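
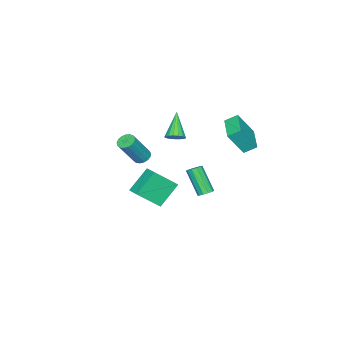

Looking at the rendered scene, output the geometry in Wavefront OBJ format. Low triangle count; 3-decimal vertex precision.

v 0.184 2.019 -1.338
v 0.653 2.148 -1.153
v 0.304 1.071 0.483
v -0.164 0.941 0.298
v 0.442 2.369 -1.053
v 0.093 1.292 0.584
v 0.132 2.456 -1.061
v -0.216 1.378 0.575
v -0.157 2.376 -1.176
v -0.506 1.298 0.461
v -0.316 2.159 -1.352
v -0.665 1.082 0.284
v -0.284 1.889 -1.523
v -0.633 0.812 0.113
v -0.073 1.668 -1.624
v -0.422 0.591 0.013
v 0.236 1.582 -1.615
v -0.112 0.504 0.021
v 0.526 1.662 -1.501
v 0.177 0.584 0.136
v 0.685 1.878 -1.324
v 0.336 0.801 0.312
v -4.944 1.211 0.776
v -4.154 0.521 2.396
v -5.395 1.889 1.285
v -4.604 1.2 2.905
v -3.396 2.42 0.535
v -2.605 1.731 2.155
v -3.846 3.099 1.044
v -3.056 2.409 2.664
v 0.165 -0.207 2.783
v 0.644 -0.599 2.982
v -0.985 -0.873 4.237
v 0.692 -0.336 3.14
v 0.62 -0.043 3.217
v 0.443 0.212 3.194
v 0.203 0.371 3.077
v -0.046 0.398 2.893
v -0.247 0.286 2.683
v -0.353 0.061 2.496
v -0.341 -0.225 2.375
v -0.213 -0.507 2.347
v 0.002 -0.721 2.419
v 0.254 -0.816 2.574
v 0.485 -0.772 2.777
v 3.16 -0.535 2.523
v 3.647 -0.34 2.252
v 4.766 -0.69 4.006
v 4.28 -0.885 4.277
v 3.537 -0.108 2.368
v 4.656 -0.458 4.122
v 3.34 0.027 2.52
v 4.46 -0.323 4.274
v 3.103 0.033 2.673
v 4.222 -0.317 4.427
v 2.879 -0.091 2.791
v 3.998 -0.442 4.545
v 2.719 -0.317 2.848
v 3.838 -0.667 4.602
v 2.66 -0.593 2.831
v 3.779 -0.943 4.585
v 2.716 -0.855 2.742
v 3.835 -1.205 4.497
v 2.874 -1.044 2.604
v 3.993 -1.394 4.358
v 3.097 -1.117 2.447
v 4.216 -1.467 4.201
v 3.335 -1.056 2.308
v 4.454 -1.406 4.062
v 3.533 -0.875 2.217
v 4.652 -1.226 3.971
v 3.645 -0.617 2.197
v 4.765 -0.967 3.951
v -2.849 -2.588 -3.481
v -1.776 -3.649 -2.153
v -2.272 -1.638 -3.188
v -1.199 -2.699 -1.86
v -1.481 -2.981 -4.9
v -0.408 -4.042 -3.572
v -0.904 -2.031 -4.607
v 0.169 -3.092 -3.279
f 2 1 5
f 2 5 3
f 3 5 6
f 3 6 4
f 5 1 7
f 5 7 6
f 6 7 8
f 6 8 4
f 7 1 9
f 7 9 8
f 8 9 10
f 8 10 4
f 9 1 11
f 9 11 10
f 10 11 12
f 10 12 4
f 11 1 13
f 11 13 12
f 12 13 14
f 12 14 4
f 13 1 15
f 13 15 14
f 14 15 16
f 14 16 4
f 15 1 17
f 15 17 16
f 16 17 18
f 16 18 4
f 17 1 19
f 17 19 18
f 18 19 20
f 18 20 4
f 19 1 21
f 19 21 20
f 20 21 22
f 20 22 4
f 21 1 2
f 21 2 22
f 22 2 3
f 22 3 4
f 24 26 23
f 27 24 23
f 23 26 25
f 25 27 23
f 24 30 26
f 28 24 27
f 28 30 24
f 26 30 25
f 29 27 25
f 25 30 29
f 29 28 27
f 30 28 29
f 32 31 34
f 32 34 33
f 34 31 35
f 34 35 33
f 35 31 36
f 35 36 33
f 36 31 37
f 36 37 33
f 37 31 38
f 37 38 33
f 38 31 39
f 38 39 33
f 39 31 40
f 39 40 33
f 40 31 41
f 40 41 33
f 41 31 42
f 41 42 33
f 42 31 43
f 42 43 33
f 43 31 44
f 43 44 33
f 44 31 45
f 44 45 33
f 45 31 32
f 45 32 33
f 47 46 50
f 47 50 48
f 48 50 51
f 48 51 49
f 50 46 52
f 50 52 51
f 51 52 53
f 51 53 49
f 52 46 54
f 52 54 53
f 53 54 55
f 53 55 49
f 54 46 56
f 54 56 55
f 55 56 57
f 55 57 49
f 56 46 58
f 56 58 57
f 57 58 59
f 57 59 49
f 58 46 60
f 58 60 59
f 59 60 61
f 59 61 49
f 60 46 62
f 60 62 61
f 61 62 63
f 61 63 49
f 62 46 64
f 62 64 63
f 63 64 65
f 63 65 49
f 64 46 66
f 64 66 65
f 65 66 67
f 65 67 49
f 66 46 68
f 66 68 67
f 67 68 69
f 67 69 49
f 68 46 70
f 68 70 69
f 69 70 71
f 69 71 49
f 70 46 72
f 70 72 71
f 71 72 73
f 71 73 49
f 72 46 47
f 72 47 73
f 73 47 48
f 73 48 49
f 75 77 74
f 78 75 74
f 74 77 76
f 76 78 74
f 75 81 77
f 79 75 78
f 79 81 75
f 77 81 76
f 80 78 76
f 76 81 80
f 80 79 78
f 81 79 80



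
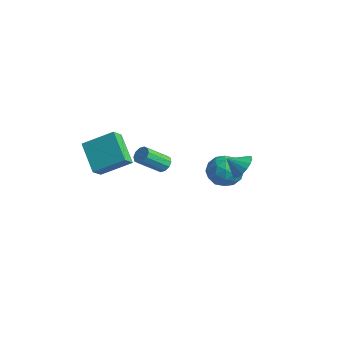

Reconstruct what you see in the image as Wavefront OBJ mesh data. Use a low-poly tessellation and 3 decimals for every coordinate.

v -1.609 -0.671 -1.391
v -1.069 -0.707 -1.288
v -1.352 -1.925 -0.227
v -1.891 -1.889 -0.329
v -1.203 -0.485 -1.069
v -1.486 -1.703 -0.008
v -1.492 -0.334 -0.972
v -1.775 -1.552 0.089
v -1.825 -0.311 -1.035
v -2.108 -1.529 0.026
v -2.076 -0.426 -1.234
v -2.359 -1.644 -0.173
v -2.148 -0.635 -1.493
v -2.431 -1.853 -0.432
v -2.014 -0.857 -1.712
v -2.297 -2.075 -0.651
v -1.725 -1.008 -1.809
v -2.008 -2.226 -0.748
v -1.392 -1.031 -1.746
v -1.675 -2.249 -0.685
v -1.141 -0.916 -1.547
v -1.424 -2.134 -0.486
v 2.157 1.484 -0.423
v 2.585 0.847 -0.68
v 1.603 0.876 0.163
v 2.78 0.97 -0.368
v 2.832 1.211 -0.069
v 2.729 1.514 0.15
v 2.495 1.811 0.237
v 2.184 2.033 0.173
v 1.866 2.129 -0.028
v 1.615 2.078 -0.319
v 1.488 1.89 -0.633
v 1.515 1.61 -0.9
v 1.688 1.301 -1.057
v 1.969 1.034 -1.069
v 2.293 0.87 -0.933
v -3.257 -4.101 0.466
v -2.987 -4.762 1.093
v -2.271 -2.831 1.38
v -2 -3.492 2.007
v -1.72 -4.508 -0.627
v -1.449 -5.169 -0
v -0.733 -3.238 0.287
v -0.463 -3.899 0.914
v -0.098 2.733 -1.605
v 0.615 2.22 -2.183
v -1.275 2.44 -2.797
v -0.562 1.927 -3.375
v -0.904 1.511 -2.472
v -0.176 1.692 -1.735
v -0.484 2.968 -3.245
v 0.244 3.149 -2.508
v 0.377 2.365 -3.196
v 0.117 1.465 -2.719
v -0.777 3.195 -2.261
v -1.037 2.295 -1.784
v 0.362 2.502 -1.789
v -1.022 2.158 -3.191
v -1.223 1.913 -2.66
v -0.804 1.612 -3
v -0.103 2.192 -1.526
v 0.316 1.891 -1.866
v -0.577 1.474 -2.036
v -0.976 2.769 -3.114
v -0.557 2.468 -3.454
v 0.144 3.048 -1.98
v 0.563 2.747 -2.32
v -0.083 3.186 -2.944
v 0.641 2.286 -2.724
v -0.051 2.114 -3.426
v -0.005 2.726 -3.349
v 0.423 2.832 -2.916
v 0.488 1.757 -2.444
v -0.203 1.585 -3.145
v -0.404 1.341 -2.614
v 0.023 1.447 -2.181
v 0.348 1.843 -3.04
v -0.457 3.075 -1.835
v -1.148 2.903 -2.536
v -0.683 3.213 -2.799
v -0.256 3.319 -2.366
v -0.609 2.546 -1.554
v -1.301 2.374 -2.256
v -1.083 1.828 -2.064
v -0.655 1.934 -1.631
v -1.008 2.817 -1.94
f 2 1 5
f 2 5 3
f 3 5 6
f 3 6 4
f 5 1 7
f 5 7 6
f 6 7 8
f 6 8 4
f 7 1 9
f 7 9 8
f 8 9 10
f 8 10 4
f 9 1 11
f 9 11 10
f 10 11 12
f 10 12 4
f 11 1 13
f 11 13 12
f 12 13 14
f 12 14 4
f 13 1 15
f 13 15 14
f 14 15 16
f 14 16 4
f 15 1 17
f 15 17 16
f 16 17 18
f 16 18 4
f 17 1 19
f 17 19 18
f 18 19 20
f 18 20 4
f 19 1 21
f 19 21 20
f 20 21 22
f 20 22 4
f 21 1 2
f 21 2 22
f 22 2 3
f 22 3 4
f 24 23 26
f 24 26 25
f 26 23 27
f 26 27 25
f 27 23 28
f 27 28 25
f 28 23 29
f 28 29 25
f 29 23 30
f 29 30 25
f 30 23 31
f 30 31 25
f 31 23 32
f 31 32 25
f 32 23 33
f 32 33 25
f 33 23 34
f 33 34 25
f 34 23 35
f 34 35 25
f 35 23 36
f 35 36 25
f 36 23 37
f 36 37 25
f 37 23 24
f 37 24 25
f 39 41 38
f 42 39 38
f 38 41 40
f 40 42 38
f 39 45 41
f 43 39 42
f 43 45 39
f 41 45 40
f 44 42 40
f 40 45 44
f 44 43 42
f 45 43 44
f 46 83 62
f 83 57 86
f 62 86 51
f 83 86 62
f 46 62 58
f 62 51 63
f 58 63 47
f 62 63 58
f 46 58 67
f 58 47 68
f 67 68 53
f 58 68 67
f 46 67 79
f 67 53 82
f 79 82 56
f 67 82 79
f 46 79 83
f 79 56 87
f 83 87 57
f 79 87 83
f 47 63 74
f 63 51 77
f 74 77 55
f 63 77 74
f 51 86 64
f 86 57 85
f 64 85 50
f 86 85 64
f 57 87 84
f 87 56 80
f 84 80 48
f 87 80 84
f 56 82 81
f 82 53 69
f 81 69 52
f 82 69 81
f 53 68 73
f 68 47 70
f 73 70 54
f 68 70 73
f 49 75 61
f 75 55 76
f 61 76 50
f 75 76 61
f 49 61 59
f 61 50 60
f 59 60 48
f 61 60 59
f 49 59 66
f 59 48 65
f 66 65 52
f 59 65 66
f 49 66 71
f 66 52 72
f 71 72 54
f 66 72 71
f 49 71 75
f 71 54 78
f 75 78 55
f 71 78 75
f 50 76 64
f 76 55 77
f 64 77 51
f 76 77 64
f 48 60 84
f 60 50 85
f 84 85 57
f 60 85 84
f 52 65 81
f 65 48 80
f 81 80 56
f 65 80 81
f 54 72 73
f 72 52 69
f 73 69 53
f 72 69 73
f 55 78 74
f 78 54 70
f 74 70 47
f 78 70 74



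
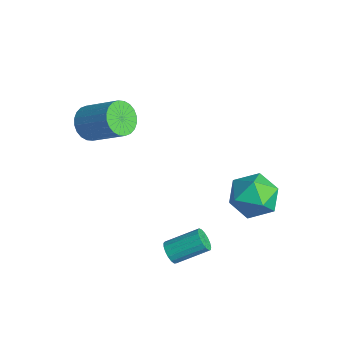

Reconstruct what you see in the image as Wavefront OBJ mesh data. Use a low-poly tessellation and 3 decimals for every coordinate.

v -2.718 -4.201 1.128
v -2.157 -4.322 0.571
v -0.942 -3.501 1.614
v -1.502 -3.379 2.172
v -2.27 -4.045 0.484
v -1.054 -3.224 1.527
v -2.451 -3.791 0.495
v -1.236 -2.97 1.538
v -2.673 -3.599 0.603
v -1.457 -2.778 1.646
v -2.901 -3.499 0.79
v -1.686 -2.678 1.834
v -3.102 -3.506 1.029
v -1.886 -2.685 2.073
v -3.244 -3.618 1.284
v -2.029 -2.797 2.327
v -3.306 -3.82 1.514
v -2.09 -2.998 2.557
v -3.278 -4.079 1.686
v -2.063 -3.258 2.729
v -3.166 -4.356 1.773
v -1.95 -3.535 2.816
v -2.984 -4.61 1.762
v -1.769 -3.789 2.805
v -2.763 -4.802 1.654
v -1.547 -3.981 2.697
v -2.534 -4.902 1.466
v -1.319 -4.081 2.51
v -2.334 -4.895 1.227
v -1.118 -4.074 2.271
v -2.191 -4.783 0.973
v -0.976 -3.962 2.016
v -2.13 -4.582 0.743
v -0.914 -3.76 1.786
v 1.175 0.532 -1.474
v 1.909 1.341 -1.487
v 2.371 -0.541 -0.733
v 3.105 0.268 -0.746
v 2.242 0.324 -0.078
v 1.503 0.988 -0.536
v 2.777 -0.188 -1.684
v 2.038 0.476 -2.142
v 2.9 0.897 -1.617
v 2.569 1.213 -0.624
v 1.711 -0.413 -1.596
v 1.38 -0.097 -0.603
v 2.165 -3.135 -3.102
v 2.343 -3.423 -2.707
v 2.774 -2.193 -2.004
v 2.595 -1.905 -2.398
v 2.539 -3.404 -2.86
v 2.969 -2.174 -2.157
v 2.649 -3.323 -3.068
v 3.079 -2.094 -2.365
v 2.647 -3.199 -3.284
v 3.078 -1.97 -2.581
v 2.536 -3.06 -3.458
v 2.966 -1.831 -2.755
v 2.339 -2.939 -3.551
v 2.769 -1.71 -2.848
v 2.103 -2.862 -3.54
v 2.533 -1.633 -2.837
v 1.88 -2.848 -3.429
v 2.311 -1.619 -2.726
v 1.723 -2.899 -3.243
v 2.153 -1.67 -2.54
v 1.667 -3.005 -3.024
v 2.098 -1.775 -2.321
v 1.725 -3.14 -2.824
v 2.156 -1.91 -2.121
v 1.884 -3.274 -2.687
v 2.314 -2.044 -1.983
v 2.107 -3.376 -2.644
v 2.537 -2.147 -1.941
f 2 1 5
f 2 5 3
f 3 5 6
f 3 6 4
f 5 1 7
f 5 7 6
f 6 7 8
f 6 8 4
f 7 1 9
f 7 9 8
f 8 9 10
f 8 10 4
f 9 1 11
f 9 11 10
f 10 11 12
f 10 12 4
f 11 1 13
f 11 13 12
f 12 13 14
f 12 14 4
f 13 1 15
f 13 15 14
f 14 15 16
f 14 16 4
f 15 1 17
f 15 17 16
f 16 17 18
f 16 18 4
f 17 1 19
f 17 19 18
f 18 19 20
f 18 20 4
f 19 1 21
f 19 21 20
f 20 21 22
f 20 22 4
f 21 1 23
f 21 23 22
f 22 23 24
f 22 24 4
f 23 1 25
f 23 25 24
f 24 25 26
f 24 26 4
f 25 1 27
f 25 27 26
f 26 27 28
f 26 28 4
f 27 1 29
f 27 29 28
f 28 29 30
f 28 30 4
f 29 1 31
f 29 31 30
f 30 31 32
f 30 32 4
f 31 1 33
f 31 33 32
f 32 33 34
f 32 34 4
f 33 1 2
f 33 2 34
f 34 2 3
f 34 3 4
f 35 46 40
f 35 40 36
f 35 36 42
f 35 42 45
f 35 45 46
f 36 40 44
f 40 46 39
f 46 45 37
f 45 42 41
f 42 36 43
f 38 44 39
f 38 39 37
f 38 37 41
f 38 41 43
f 38 43 44
f 39 44 40
f 37 39 46
f 41 37 45
f 43 41 42
f 44 43 36
f 48 47 51
f 48 51 49
f 49 51 52
f 49 52 50
f 51 47 53
f 51 53 52
f 52 53 54
f 52 54 50
f 53 47 55
f 53 55 54
f 54 55 56
f 54 56 50
f 55 47 57
f 55 57 56
f 56 57 58
f 56 58 50
f 57 47 59
f 57 59 58
f 58 59 60
f 58 60 50
f 59 47 61
f 59 61 60
f 60 61 62
f 60 62 50
f 61 47 63
f 61 63 62
f 62 63 64
f 62 64 50
f 63 47 65
f 63 65 64
f 64 65 66
f 64 66 50
f 65 47 67
f 65 67 66
f 66 67 68
f 66 68 50
f 67 47 69
f 67 69 68
f 68 69 70
f 68 70 50
f 69 47 71
f 69 71 70
f 70 71 72
f 70 72 50
f 71 47 73
f 71 73 72
f 72 73 74
f 72 74 50
f 73 47 48
f 73 48 74
f 74 48 49
f 74 49 50



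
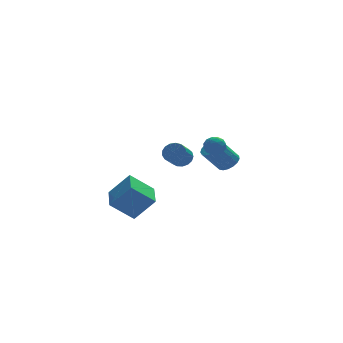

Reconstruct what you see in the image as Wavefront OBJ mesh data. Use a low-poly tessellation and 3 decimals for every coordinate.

v -4.23 -2.835 0.203
v -3.189 -3.203 1.482
v -3.855 -1.166 0.377
v -2.813 -1.533 1.656
v -2.967 -3.007 -0.876
v -1.925 -3.374 0.403
v -2.591 -1.337 -0.702
v -1.55 -1.705 0.577
v 4.168 3.421 -0.111
v 4.659 3.004 0.254
v 3.602 2.902 1.556
v 3.112 3.319 1.191
v 4.742 3.335 0.348
v 3.686 3.233 1.65
v 4.695 3.686 0.337
v 3.638 3.584 1.639
v 4.526 3.976 0.223
v 3.47 3.874 1.525
v 4.276 4.139 0.033
v 3.219 4.037 1.335
v 4.001 4.137 -0.191
v 2.944 4.035 1.111
v 3.764 3.972 -0.396
v 2.708 3.87 0.906
v 3.62 3.68 -0.535
v 2.564 3.578 0.767
v 3.602 3.329 -0.578
v 2.545 3.227 0.724
v 3.713 2.999 -0.514
v 2.656 2.897 0.789
v 3.928 2.766 -0.357
v 2.872 2.664 0.945
v 4.199 2.682 -0.144
v 3.142 2.58 1.158
v 4.462 2.768 0.076
v 3.406 2.666 1.379
v 1.787 0.467 2.676
v 2.082 0.62 2.103
v 2.658 -0.08 2.977
v 2.953 0.073 2.404
v 2.841 0.545 2.855
v 2.303 0.883 2.67
v 2.437 -0.343 2.41
v 1.899 -0.005 2.225
v 2.483 0.12 1.939
v 2.733 0.668 2.214
v 2.007 -0.128 2.866
v 2.257 0.42 3.141
v 1.858 0.592 2.363
v 2.882 -0.052 2.717
v 2.817 0.225 2.982
v 2.989 0.316 2.645
v 1.988 0.746 2.696
v 2.161 0.836 2.359
v 2.607 0.792 2.802
v 2.579 -0.296 2.721
v 2.752 -0.206 2.384
v 1.751 0.224 2.435
v 1.923 0.315 2.098
v 2.133 -0.252 2.278
v 2.267 0.388 1.93
v 2.779 0.066 2.106
v 2.476 -0.178 2.11
v 2.16 0.02 2.001
v 2.414 0.71 2.091
v 2.926 0.389 2.268
v 2.86 0.666 2.534
v 2.544 0.864 2.424
v 2.65 0.416 1.995
v 1.814 0.151 2.812
v 2.326 -0.17 2.989
v 2.196 -0.324 2.656
v 1.88 -0.126 2.546
v 1.961 0.474 2.974
v 2.473 0.152 3.15
v 2.58 0.52 3.079
v 2.264 0.718 2.97
v 2.09 0.124 3.085
v 1.5 3.694 0.479
v 1.941 3.82 1.008
v 1.281 3.012 1.75
v 0.84 2.886 1.221
v 1.701 4.051 1.047
v 1.041 3.243 1.789
v 1.416 4.2 0.955
v 0.756 3.392 1.697
v 1.149 4.233 0.755
v 0.489 3.426 1.496
v 0.963 4.143 0.491
v 0.303 3.335 1.233
v 0.9 3.95 0.224
v 0.24 3.142 0.966
v 0.975 3.698 0.016
v 0.315 2.89 0.758
v 1.169 3.445 -0.086
v 0.509 2.638 0.656
v 1.44 3.249 -0.058
v 0.78 2.442 0.683
v 1.724 3.155 0.092
v 1.064 2.348 0.834
v 1.957 3.185 0.331
v 1.297 2.377 1.073
v 2.085 3.331 0.604
v 1.425 2.523 1.346
v 2.079 3.56 0.849
v 1.419 2.752 1.59
f 2 4 1
f 5 2 1
f 1 4 3
f 3 5 1
f 2 8 4
f 6 2 5
f 6 8 2
f 4 8 3
f 7 5 3
f 3 8 7
f 7 6 5
f 8 6 7
f 10 9 13
f 10 13 11
f 11 13 14
f 11 14 12
f 13 9 15
f 13 15 14
f 14 15 16
f 14 16 12
f 15 9 17
f 15 17 16
f 16 17 18
f 16 18 12
f 17 9 19
f 17 19 18
f 18 19 20
f 18 20 12
f 19 9 21
f 19 21 20
f 20 21 22
f 20 22 12
f 21 9 23
f 21 23 22
f 22 23 24
f 22 24 12
f 23 9 25
f 23 25 24
f 24 25 26
f 24 26 12
f 25 9 27
f 25 27 26
f 26 27 28
f 26 28 12
f 27 9 29
f 27 29 28
f 28 29 30
f 28 30 12
f 29 9 31
f 29 31 30
f 30 31 32
f 30 32 12
f 31 9 33
f 31 33 32
f 32 33 34
f 32 34 12
f 33 9 35
f 33 35 34
f 34 35 36
f 34 36 12
f 35 9 10
f 35 10 36
f 36 10 11
f 36 11 12
f 37 74 53
f 74 48 77
f 53 77 42
f 74 77 53
f 37 53 49
f 53 42 54
f 49 54 38
f 53 54 49
f 37 49 58
f 49 38 59
f 58 59 44
f 49 59 58
f 37 58 70
f 58 44 73
f 70 73 47
f 58 73 70
f 37 70 74
f 70 47 78
f 74 78 48
f 70 78 74
f 38 54 65
f 54 42 68
f 65 68 46
f 54 68 65
f 42 77 55
f 77 48 76
f 55 76 41
f 77 76 55
f 48 78 75
f 78 47 71
f 75 71 39
f 78 71 75
f 47 73 72
f 73 44 60
f 72 60 43
f 73 60 72
f 44 59 64
f 59 38 61
f 64 61 45
f 59 61 64
f 40 66 52
f 66 46 67
f 52 67 41
f 66 67 52
f 40 52 50
f 52 41 51
f 50 51 39
f 52 51 50
f 40 50 57
f 50 39 56
f 57 56 43
f 50 56 57
f 40 57 62
f 57 43 63
f 62 63 45
f 57 63 62
f 40 62 66
f 62 45 69
f 66 69 46
f 62 69 66
f 41 67 55
f 67 46 68
f 55 68 42
f 67 68 55
f 39 51 75
f 51 41 76
f 75 76 48
f 51 76 75
f 43 56 72
f 56 39 71
f 72 71 47
f 56 71 72
f 45 63 64
f 63 43 60
f 64 60 44
f 63 60 64
f 46 69 65
f 69 45 61
f 65 61 38
f 69 61 65
f 80 79 83
f 80 83 81
f 81 83 84
f 81 84 82
f 83 79 85
f 83 85 84
f 84 85 86
f 84 86 82
f 85 79 87
f 85 87 86
f 86 87 88
f 86 88 82
f 87 79 89
f 87 89 88
f 88 89 90
f 88 90 82
f 89 79 91
f 89 91 90
f 90 91 92
f 90 92 82
f 91 79 93
f 91 93 92
f 92 93 94
f 92 94 82
f 93 79 95
f 93 95 94
f 94 95 96
f 94 96 82
f 95 79 97
f 95 97 96
f 96 97 98
f 96 98 82
f 97 79 99
f 97 99 98
f 98 99 100
f 98 100 82
f 99 79 101
f 99 101 100
f 100 101 102
f 100 102 82
f 101 79 103
f 101 103 102
f 102 103 104
f 102 104 82
f 103 79 105
f 103 105 104
f 104 105 106
f 104 106 82
f 105 79 80
f 105 80 106
f 106 80 81
f 106 81 82



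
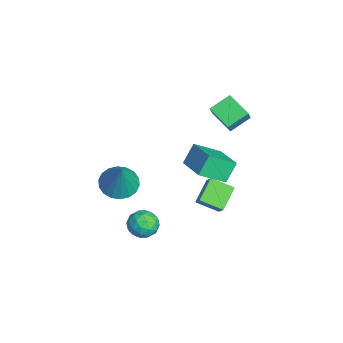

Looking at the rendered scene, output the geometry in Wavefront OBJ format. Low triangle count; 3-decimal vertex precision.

v -4.24 2.187 2.191
v -4.678 3.264 2.774
v -3.133 2.956 1.603
v -3.571 4.032 2.186
v -3.629 1.968 3.054
v -4.067 3.044 3.637
v -2.522 2.736 2.466
v -2.96 3.813 3.049
v -2.959 1.765 -2.051
v -2.386 1.898 -1.382
v -2.578 2.912 -2.606
v -2.006 3.046 -1.937
v -1.914 1.054 -2.803
v -1.342 1.188 -2.134
v -1.534 2.202 -3.358
v -0.961 2.335 -2.689
v -3.234 -2.655 -2.01
v -2.389 -2.223 -2.46
v -2.246 -2.585 -0.09
v -2.646 -1.851 -2.342
v -3.019 -1.638 -2.158
v -3.435 -1.627 -1.945
v -3.81 -1.819 -1.744
v -4.072 -2.177 -1.597
v -4.167 -2.63 -1.531
v -4.078 -3.088 -1.56
v -3.821 -3.46 -1.678
v -3.448 -3.673 -1.862
v -3.033 -3.684 -2.075
v -2.657 -3.492 -2.276
v -2.395 -3.134 -2.423
v -2.3 -2.681 -2.489
v -2.493 0.502 -0.094
v -2.978 1.09 0.922
v -2.679 1.906 -0.997
v -3.164 2.495 0.018
v -0.796 1.045 0.402
v -1.281 1.634 1.417
v -0.982 2.45 -0.502
v -1.467 3.038 0.514
v -2.185 -1.464 -3.441
v -1.755 -0.837 -3.89
v -1.265 -2.443 -3.93
v -0.835 -1.816 -4.379
v -0.804 -1.828 -3.496
v -1.372 -1.223 -3.194
v -1.648 -2.057 -4.626
v -2.216 -1.452 -4.324
v -1.423 -1.203 -4.622
v -0.901 -1.061 -3.924
v -2.119 -2.219 -3.896
v -1.597 -2.077 -3.198
v -2.05 -1.064 -3.623
v -0.97 -2.216 -4.197
v -0.951 -2.223 -3.678
v -0.698 -1.854 -3.942
v -1.825 -1.291 -3.214
v -1.573 -0.923 -3.478
v -1.014 -1.505 -3.246
v -1.447 -2.357 -4.342
v -1.195 -1.989 -4.606
v -2.322 -1.426 -3.878
v -2.069 -1.057 -4.142
v -2.006 -1.775 -4.574
v -1.603 -0.911 -4.317
v -1.062 -1.487 -4.604
v -1.54 -1.628 -4.749
v -1.874 -1.273 -4.572
v -1.296 -0.828 -3.907
v -0.756 -1.403 -4.194
v -0.737 -1.41 -3.675
v -1.071 -1.055 -3.497
v -1.101 -1.043 -4.337
v -2.264 -1.877 -3.626
v -1.724 -2.452 -3.913
v -1.949 -2.225 -4.323
v -2.283 -1.87 -4.145
v -1.958 -1.793 -3.216
v -1.417 -2.369 -3.503
v -1.146 -2.007 -3.248
v -1.48 -1.652 -3.071
v -1.919 -2.237 -3.483
f 2 4 1
f 5 2 1
f 1 4 3
f 3 5 1
f 2 8 4
f 6 2 5
f 6 8 2
f 4 8 3
f 7 5 3
f 3 8 7
f 7 6 5
f 8 6 7
f 10 12 9
f 13 10 9
f 9 12 11
f 11 13 9
f 10 16 12
f 14 10 13
f 14 16 10
f 12 16 11
f 15 13 11
f 11 16 15
f 15 14 13
f 16 14 15
f 18 17 20
f 18 20 19
f 20 17 21
f 20 21 19
f 21 17 22
f 21 22 19
f 22 17 23
f 22 23 19
f 23 17 24
f 23 24 19
f 24 17 25
f 24 25 19
f 25 17 26
f 25 26 19
f 26 17 27
f 26 27 19
f 27 17 28
f 27 28 19
f 28 17 29
f 28 29 19
f 29 17 30
f 29 30 19
f 30 17 31
f 30 31 19
f 31 17 32
f 31 32 19
f 32 17 18
f 32 18 19
f 34 36 33
f 37 34 33
f 33 36 35
f 35 37 33
f 34 40 36
f 38 34 37
f 38 40 34
f 36 40 35
f 39 37 35
f 35 40 39
f 39 38 37
f 40 38 39
f 41 78 57
f 78 52 81
f 57 81 46
f 78 81 57
f 41 57 53
f 57 46 58
f 53 58 42
f 57 58 53
f 41 53 62
f 53 42 63
f 62 63 48
f 53 63 62
f 41 62 74
f 62 48 77
f 74 77 51
f 62 77 74
f 41 74 78
f 74 51 82
f 78 82 52
f 74 82 78
f 42 58 69
f 58 46 72
f 69 72 50
f 58 72 69
f 46 81 59
f 81 52 80
f 59 80 45
f 81 80 59
f 52 82 79
f 82 51 75
f 79 75 43
f 82 75 79
f 51 77 76
f 77 48 64
f 76 64 47
f 77 64 76
f 48 63 68
f 63 42 65
f 68 65 49
f 63 65 68
f 44 70 56
f 70 50 71
f 56 71 45
f 70 71 56
f 44 56 54
f 56 45 55
f 54 55 43
f 56 55 54
f 44 54 61
f 54 43 60
f 61 60 47
f 54 60 61
f 44 61 66
f 61 47 67
f 66 67 49
f 61 67 66
f 44 66 70
f 66 49 73
f 70 73 50
f 66 73 70
f 45 71 59
f 71 50 72
f 59 72 46
f 71 72 59
f 43 55 79
f 55 45 80
f 79 80 52
f 55 80 79
f 47 60 76
f 60 43 75
f 76 75 51
f 60 75 76
f 49 67 68
f 67 47 64
f 68 64 48
f 67 64 68
f 50 73 69
f 73 49 65
f 69 65 42
f 73 65 69



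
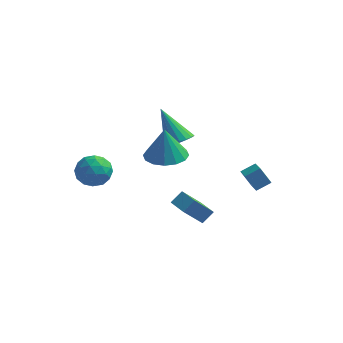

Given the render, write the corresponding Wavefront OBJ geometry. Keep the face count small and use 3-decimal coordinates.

v 3.915 2.255 -2.537
v 3.357 2.286 -1.672
v 3.459 3.107 -2.862
v 2.9 3.139 -1.997
v 4.52 2.721 -2.163
v 3.961 2.753 -1.298
v 4.063 3.574 -2.488
v 3.505 3.605 -1.623
v 1.996 -0.156 -3.544
v 1.34 -1.061 -2.237
v 1.204 0.469 -3.509
v 0.548 -0.436 -2.201
v 2.392 0.316 -3.019
v 1.736 -0.589 -1.711
v 1.6 0.941 -2.983
v 0.944 0.036 -1.676
v 0.697 -1.629 1.901
v 1.407 -2.374 1.94
v 0.623 -1.611 3.579
v 1.684 -1.918 1.947
v 1.697 -1.385 1.942
v 1.441 -0.918 1.926
v 0.986 -0.641 1.903
v 0.454 -0.628 1.879
v -0.014 -0.884 1.862
v -0.291 -1.34 1.855
v -0.303 -1.873 1.86
v -0.048 -2.341 1.876
v 0.407 -2.618 1.899
v 0.94 -2.63 1.922
v 0.279 1.818 0.503
v 0.908 1.723 0.954
v -0.819 2.402 2.157
v 0.934 2.054 0.854
v 0.83 2.339 0.685
v 0.617 2.52 0.479
v 0.338 2.563 0.279
v 0.046 2.458 0.122
v -0.199 2.226 0.041
v -0.35 1.913 0.052
v -0.376 1.582 0.151
v -0.272 1.297 0.321
v -0.059 1.116 0.526
v 0.221 1.073 0.727
v 0.513 1.178 0.884
v 0.758 1.41 0.965
v -3.031 -2.925 1.51
v -2.567 -2.136 1.52
v -2.093 -3.464 0.5
v -1.629 -2.675 0.51
v -1.608 -3.228 1.239
v -2.188 -2.895 1.863
v -2.472 -2.705 0.157
v -3.052 -2.372 0.781
v -2.222 -2.001 0.684
v -1.688 -2.324 1.352
v -2.972 -3.276 0.668
v -2.438 -3.599 1.336
v -2.881 -2.483 1.604
v -1.779 -3.117 0.416
v -1.766 -3.442 0.845
v -1.493 -2.978 0.851
v -2.658 -2.929 1.805
v -2.386 -2.465 1.811
v -1.822 -3.107 1.646
v -2.274 -3.135 0.209
v -2.002 -2.671 0.215
v -3.167 -2.622 1.169
v -2.894 -2.158 1.175
v -2.838 -2.493 0.374
v -2.406 -1.94 1.118
v -1.854 -2.257 0.524
v -2.35 -2.275 0.317
v -2.691 -2.079 0.684
v -2.092 -2.13 1.511
v -1.54 -2.447 0.917
v -1.528 -2.771 1.346
v -1.869 -2.576 1.713
v -1.889 -2.05 1.02
v -3.12 -3.153 1.103
v -2.568 -3.47 0.509
v -2.791 -3.024 0.307
v -3.132 -2.829 0.674
v -2.806 -3.343 1.496
v -2.254 -3.66 0.902
v -1.969 -3.521 1.336
v -2.31 -3.325 1.703
v -2.771 -3.55 1
f 2 4 1
f 5 2 1
f 1 4 3
f 3 5 1
f 2 8 4
f 6 2 5
f 6 8 2
f 4 8 3
f 7 5 3
f 3 8 7
f 7 6 5
f 8 6 7
f 10 12 9
f 13 10 9
f 9 12 11
f 11 13 9
f 10 16 12
f 14 10 13
f 14 16 10
f 12 16 11
f 15 13 11
f 11 16 15
f 15 14 13
f 16 14 15
f 18 17 20
f 18 20 19
f 20 17 21
f 20 21 19
f 21 17 22
f 21 22 19
f 22 17 23
f 22 23 19
f 23 17 24
f 23 24 19
f 24 17 25
f 24 25 19
f 25 17 26
f 25 26 19
f 26 17 27
f 26 27 19
f 27 17 28
f 27 28 19
f 28 17 29
f 28 29 19
f 29 17 30
f 29 30 19
f 30 17 18
f 30 18 19
f 32 31 34
f 32 34 33
f 34 31 35
f 34 35 33
f 35 31 36
f 35 36 33
f 36 31 37
f 36 37 33
f 37 31 38
f 37 38 33
f 38 31 39
f 38 39 33
f 39 31 40
f 39 40 33
f 40 31 41
f 40 41 33
f 41 31 42
f 41 42 33
f 42 31 43
f 42 43 33
f 43 31 44
f 43 44 33
f 44 31 45
f 44 45 33
f 45 31 46
f 45 46 33
f 46 31 32
f 46 32 33
f 47 84 63
f 84 58 87
f 63 87 52
f 84 87 63
f 47 63 59
f 63 52 64
f 59 64 48
f 63 64 59
f 47 59 68
f 59 48 69
f 68 69 54
f 59 69 68
f 47 68 80
f 68 54 83
f 80 83 57
f 68 83 80
f 47 80 84
f 80 57 88
f 84 88 58
f 80 88 84
f 48 64 75
f 64 52 78
f 75 78 56
f 64 78 75
f 52 87 65
f 87 58 86
f 65 86 51
f 87 86 65
f 58 88 85
f 88 57 81
f 85 81 49
f 88 81 85
f 57 83 82
f 83 54 70
f 82 70 53
f 83 70 82
f 54 69 74
f 69 48 71
f 74 71 55
f 69 71 74
f 50 76 62
f 76 56 77
f 62 77 51
f 76 77 62
f 50 62 60
f 62 51 61
f 60 61 49
f 62 61 60
f 50 60 67
f 60 49 66
f 67 66 53
f 60 66 67
f 50 67 72
f 67 53 73
f 72 73 55
f 67 73 72
f 50 72 76
f 72 55 79
f 76 79 56
f 72 79 76
f 51 77 65
f 77 56 78
f 65 78 52
f 77 78 65
f 49 61 85
f 61 51 86
f 85 86 58
f 61 86 85
f 53 66 82
f 66 49 81
f 82 81 57
f 66 81 82
f 55 73 74
f 73 53 70
f 74 70 54
f 73 70 74
f 56 79 75
f 79 55 71
f 75 71 48
f 79 71 75



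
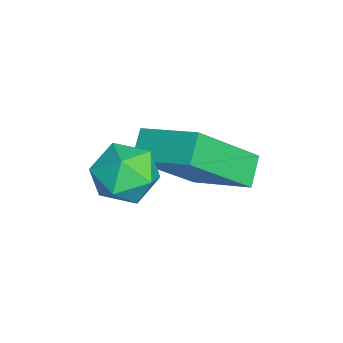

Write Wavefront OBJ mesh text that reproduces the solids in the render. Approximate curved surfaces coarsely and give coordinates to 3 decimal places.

v 0.893 2.239 1.399
v 1.548 2.078 1.847
v 0.532 0.982 1.473
v 1.187 0.821 1.921
v 0.588 1.271 2.227
v 0.811 2.048 2.182
v 1.269 1.012 1.138
v 1.492 1.789 1.093
v 1.78 1.319 1.686
v 1.36 1.479 2.359
v 0.72 1.581 0.961
v 0.3 1.741 1.634
v -1.092 3.081 0.381
v -0.253 1.805 1.938
v -0.34 4.281 0.96
v 0.499 3.006 2.516
v -0.459 2.914 -0.096
v 0.38 1.639 1.46
v 0.293 4.115 0.482
v 1.132 2.839 2.039
f 1 12 6
f 1 6 2
f 1 2 8
f 1 8 11
f 1 11 12
f 2 6 10
f 6 12 5
f 12 11 3
f 11 8 7
f 8 2 9
f 4 10 5
f 4 5 3
f 4 3 7
f 4 7 9
f 4 9 10
f 5 10 6
f 3 5 12
f 7 3 11
f 9 7 8
f 10 9 2
f 14 16 13
f 17 14 13
f 13 16 15
f 15 17 13
f 14 20 16
f 18 14 17
f 18 20 14
f 16 20 15
f 19 17 15
f 15 20 19
f 19 18 17
f 20 18 19



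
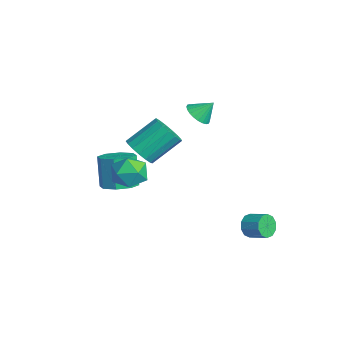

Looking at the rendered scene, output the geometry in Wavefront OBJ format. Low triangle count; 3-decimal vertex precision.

v -1.591 -2.75 -2.512
v -0.746 -3.148 -2.155
v -1.444 -3.068 -0.411
v -2.289 -2.67 -0.768
v -0.721 -2.383 -2.18
v -1.42 -2.303 -0.437
v -1.206 -1.834 -2.4
v -1.905 -1.753 -0.656
v -1.917 -1.821 -2.685
v -2.615 -1.741 -0.942
v -2.436 -2.352 -2.869
v -3.134 -2.272 -1.125
v -2.46 -3.117 -2.843
v -3.159 -3.037 -1.1
v -1.975 -3.667 -2.624
v -2.674 -3.586 -0.88
v -1.265 -3.679 -2.338
v -1.963 -3.599 -0.595
v 0.913 -2.414 1.521
v 1.418 -2.871 2.155
v 1.271 -1.343 3.373
v 0.767 -0.886 2.739
v 1.722 -2.651 1.915
v 1.575 -1.123 3.133
v 1.84 -2.377 1.585
v 1.694 -0.848 2.804
v 1.747 -2.111 1.241
v 1.6 -0.583 2.459
v 1.462 -1.915 0.96
v 1.316 -0.386 2.178
v 1.052 -1.833 0.808
v 0.905 -0.305 2.026
v 0.61 -1.884 0.819
v 0.463 -0.356 2.038
v 0.237 -2.057 0.991
v 0.091 -0.529 2.209
v 0.02 -2.312 1.285
v -0.127 -0.783 2.503
v 0.007 -2.59 1.632
v -0.14 -1.061 2.85
v 0.201 -2.828 1.954
v 0.055 -1.299 3.172
v 0.559 -2.971 2.177
v 0.413 -1.442 3.395
v 0.998 -2.986 2.249
v 0.852 -1.458 3.467
v 3.311 2.448 -3.223
v 3.704 2.308 -3.786
v 4.501 2.913 -3.38
v 4.109 3.052 -2.817
v 3.474 2.666 -3.868
v 4.272 3.271 -3.462
v 3.183 2.94 -3.704
v 3.98 3.545 -3.297
v 2.94 3.026 -3.356
v 3.738 3.631 -2.95
v 2.84 2.891 -2.957
v 3.637 3.496 -2.551
v 2.919 2.587 -2.66
v 3.716 3.192 -2.254
v 3.148 2.229 -2.578
v 3.946 2.834 -2.172
v 3.44 1.955 -2.743
v 4.237 2.56 -2.336
v 3.682 1.869 -3.09
v 4.48 2.474 -2.684
v 3.783 2.004 -3.489
v 4.58 2.609 -3.083
v -2.793 1.736 1.198
v -2.166 1.293 1.423
v -2.567 2.484 2.042
v -2.033 1.486 1.216
v -2.016 1.717 1.007
v -2.117 1.951 0.827
v -2.321 2.152 0.703
v -2.597 2.29 0.655
v -2.903 2.344 0.689
v -3.192 2.305 0.801
v -3.42 2.179 0.973
v -3.552 1.986 1.179
v -3.569 1.755 1.389
v -3.468 1.521 1.569
v -3.264 1.32 1.693
v -2.988 1.182 1.741
v -2.683 1.129 1.707
v -2.394 1.168 1.595
v 3.319 -2.975 1.863
v 3.823 -2.91 2.723
v 3.797 -4.51 1.697
v 4.301 -4.445 2.557
v 3.303 -4.432 2.561
v 3.007 -3.484 2.664
v 4.613 -3.936 1.756
v 4.317 -2.988 1.859
v 4.623 -3.505 2.657
v 3.813 -3.811 3.155
v 3.807 -3.609 1.265
v 2.997 -3.915 1.763
f 2 1 5
f 2 5 3
f 3 5 6
f 3 6 4
f 5 1 7
f 5 7 6
f 6 7 8
f 6 8 4
f 7 1 9
f 7 9 8
f 8 9 10
f 8 10 4
f 9 1 11
f 9 11 10
f 10 11 12
f 10 12 4
f 11 1 13
f 11 13 12
f 12 13 14
f 12 14 4
f 13 1 15
f 13 15 14
f 14 15 16
f 14 16 4
f 15 1 17
f 15 17 16
f 16 17 18
f 16 18 4
f 17 1 2
f 17 2 18
f 18 2 3
f 18 3 4
f 20 19 23
f 20 23 21
f 21 23 24
f 21 24 22
f 23 19 25
f 23 25 24
f 24 25 26
f 24 26 22
f 25 19 27
f 25 27 26
f 26 27 28
f 26 28 22
f 27 19 29
f 27 29 28
f 28 29 30
f 28 30 22
f 29 19 31
f 29 31 30
f 30 31 32
f 30 32 22
f 31 19 33
f 31 33 32
f 32 33 34
f 32 34 22
f 33 19 35
f 33 35 34
f 34 35 36
f 34 36 22
f 35 19 37
f 35 37 36
f 36 37 38
f 36 38 22
f 37 19 39
f 37 39 38
f 38 39 40
f 38 40 22
f 39 19 41
f 39 41 40
f 40 41 42
f 40 42 22
f 41 19 43
f 41 43 42
f 42 43 44
f 42 44 22
f 43 19 45
f 43 45 44
f 44 45 46
f 44 46 22
f 45 19 20
f 45 20 46
f 46 20 21
f 46 21 22
f 48 47 51
f 48 51 49
f 49 51 52
f 49 52 50
f 51 47 53
f 51 53 52
f 52 53 54
f 52 54 50
f 53 47 55
f 53 55 54
f 54 55 56
f 54 56 50
f 55 47 57
f 55 57 56
f 56 57 58
f 56 58 50
f 57 47 59
f 57 59 58
f 58 59 60
f 58 60 50
f 59 47 61
f 59 61 60
f 60 61 62
f 60 62 50
f 61 47 63
f 61 63 62
f 62 63 64
f 62 64 50
f 63 47 65
f 63 65 64
f 64 65 66
f 64 66 50
f 65 47 67
f 65 67 66
f 66 67 68
f 66 68 50
f 67 47 48
f 67 48 68
f 68 48 49
f 68 49 50
f 70 69 72
f 70 72 71
f 72 69 73
f 72 73 71
f 73 69 74
f 73 74 71
f 74 69 75
f 74 75 71
f 75 69 76
f 75 76 71
f 76 69 77
f 76 77 71
f 77 69 78
f 77 78 71
f 78 69 79
f 78 79 71
f 79 69 80
f 79 80 71
f 80 69 81
f 80 81 71
f 81 69 82
f 81 82 71
f 82 69 83
f 82 83 71
f 83 69 84
f 83 84 71
f 84 69 85
f 84 85 71
f 85 69 86
f 85 86 71
f 86 69 70
f 86 70 71
f 87 98 92
f 87 92 88
f 87 88 94
f 87 94 97
f 87 97 98
f 88 92 96
f 92 98 91
f 98 97 89
f 97 94 93
f 94 88 95
f 90 96 91
f 90 91 89
f 90 89 93
f 90 93 95
f 90 95 96
f 91 96 92
f 89 91 98
f 93 89 97
f 95 93 94
f 96 95 88



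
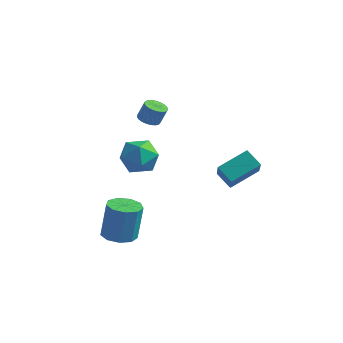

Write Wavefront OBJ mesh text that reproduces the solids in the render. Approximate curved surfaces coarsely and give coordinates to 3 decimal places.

v -1.887 -0.733 2.616
v -1.444 -1.175 2.548
v -1.11 -0.99 3.516
v -1.553 -0.547 3.584
v -1.319 -0.96 2.464
v -0.986 -0.775 3.432
v -1.293 -0.706 2.407
v -0.96 -0.521 3.374
v -1.369 -0.457 2.385
v -1.036 -0.272 3.353
v -1.535 -0.255 2.404
v -1.202 -0.07 3.371
v -1.762 -0.135 2.459
v -1.429 0.05 3.427
v -2.01 -0.119 2.541
v -1.677 0.066 3.509
v -2.237 -0.209 2.637
v -1.904 -0.024 3.604
v -2.403 -0.39 2.728
v -2.07 -0.205 3.696
v -2.48 -0.629 2.801
v -2.147 -0.444 3.768
v -2.454 -0.887 2.841
v -2.121 -0.702 3.809
v -2.331 -1.118 2.843
v -1.997 -0.933 3.81
v -2.13 -1.282 2.805
v -1.797 -1.097 3.773
v -1.887 -1.351 2.735
v -1.554 -1.166 3.702
v -1.644 -1.313 2.644
v -1.311 -1.128 3.612
v -3.583 -0.278 0.155
v -2.67 0.481 0.197
v -2.89 -1.021 -1.477
v -1.977 -0.262 -1.435
v -2.058 -1.139 -0.637
v -2.487 -0.68 0.371
v -3.073 0.14 -1.651
v -3.502 0.599 -0.643
v -2.355 0.739 -0.919
v -1.727 -0.052 -0.292
v -3.833 -0.488 -0.988
v -3.205 -1.279 -0.361
v 1.597 1.494 -2.484
v 0.69 1.672 -1.817
v 2.459 2.928 -1.694
v 1.552 3.105 -1.027
v 2.368 0.275 -1.113
v 1.461 0.452 -0.446
v 3.23 1.708 -0.323
v 2.323 1.886 0.344
v -1.895 -3.538 -4.444
v -0.977 -3.782 -4.471
v -0.827 -3.446 -2.383
v -1.745 -3.202 -2.356
v -1.04 -3.143 -4.569
v -0.89 -2.807 -2.481
v -1.503 -2.688 -4.609
v -1.353 -2.353 -2.521
v -2.149 -2.631 -4.571
v -1.999 -2.296 -2.484
v -2.676 -2.999 -4.475
v -2.527 -2.663 -2.387
v -2.838 -3.618 -4.363
v -2.688 -3.283 -2.275
v -2.558 -4.2 -4.29
v -2.409 -3.864 -2.202
v -1.968 -4.472 -4.289
v -1.818 -4.137 -2.201
v -1.344 -4.307 -4.36
v -1.194 -3.971 -2.272
f 2 1 5
f 2 5 3
f 3 5 6
f 3 6 4
f 5 1 7
f 5 7 6
f 6 7 8
f 6 8 4
f 7 1 9
f 7 9 8
f 8 9 10
f 8 10 4
f 9 1 11
f 9 11 10
f 10 11 12
f 10 12 4
f 11 1 13
f 11 13 12
f 12 13 14
f 12 14 4
f 13 1 15
f 13 15 14
f 14 15 16
f 14 16 4
f 15 1 17
f 15 17 16
f 16 17 18
f 16 18 4
f 17 1 19
f 17 19 18
f 18 19 20
f 18 20 4
f 19 1 21
f 19 21 20
f 20 21 22
f 20 22 4
f 21 1 23
f 21 23 22
f 22 23 24
f 22 24 4
f 23 1 25
f 23 25 24
f 24 25 26
f 24 26 4
f 25 1 27
f 25 27 26
f 26 27 28
f 26 28 4
f 27 1 29
f 27 29 28
f 28 29 30
f 28 30 4
f 29 1 31
f 29 31 30
f 30 31 32
f 30 32 4
f 31 1 2
f 31 2 32
f 32 2 3
f 32 3 4
f 33 44 38
f 33 38 34
f 33 34 40
f 33 40 43
f 33 43 44
f 34 38 42
f 38 44 37
f 44 43 35
f 43 40 39
f 40 34 41
f 36 42 37
f 36 37 35
f 36 35 39
f 36 39 41
f 36 41 42
f 37 42 38
f 35 37 44
f 39 35 43
f 41 39 40
f 42 41 34
f 46 48 45
f 49 46 45
f 45 48 47
f 47 49 45
f 46 52 48
f 50 46 49
f 50 52 46
f 48 52 47
f 51 49 47
f 47 52 51
f 51 50 49
f 52 50 51
f 54 53 57
f 54 57 55
f 55 57 58
f 55 58 56
f 57 53 59
f 57 59 58
f 58 59 60
f 58 60 56
f 59 53 61
f 59 61 60
f 60 61 62
f 60 62 56
f 61 53 63
f 61 63 62
f 62 63 64
f 62 64 56
f 63 53 65
f 63 65 64
f 64 65 66
f 64 66 56
f 65 53 67
f 65 67 66
f 66 67 68
f 66 68 56
f 67 53 69
f 67 69 68
f 68 69 70
f 68 70 56
f 69 53 71
f 69 71 70
f 70 71 72
f 70 72 56
f 71 53 54
f 71 54 72
f 72 54 55
f 72 55 56



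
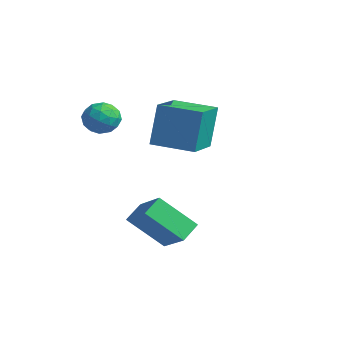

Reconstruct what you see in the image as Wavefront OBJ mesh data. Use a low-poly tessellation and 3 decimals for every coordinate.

v -1.46 -1.418 1.013
v -1.584 -1.014 2.793
v -2.475 -0.081 0.639
v -2.599 0.323 2.419
v -0.101 -0.423 0.881
v -0.225 -0.019 2.661
v -1.116 0.914 0.507
v -1.24 1.318 2.287
v 1.982 -3.776 -0.434
v 1.723 -3.045 0.003
v 0.731 -3.737 -1.242
v 0.471 -3.006 -0.805
v 2.789 -2.774 -1.635
v 2.529 -2.043 -1.198
v 1.537 -2.735 -2.443
v 1.278 -2.004 -2.006
v -1.897 -2.64 2.699
v -1.174 -2.717 2.585
v -2.026 -3.823 2.675
v -1.303 -3.9 2.561
v -1.549 -3.657 3.211
v -1.469 -2.926 3.225
v -1.731 -3.614 2.035
v -1.651 -2.883 2.049
v -1.071 -3.319 2.174
v -0.959 -3.346 2.901
v -2.241 -3.194 2.359
v -2.129 -3.221 3.086
v -1.524 -2.574 2.644
v -1.676 -3.966 2.616
v -1.821 -3.823 2.998
v -1.396 -3.868 2.931
v -1.698 -2.697 3.02
v -1.273 -2.742 2.953
v -1.493 -3.295 3.321
v -1.927 -3.798 2.307
v -1.502 -3.843 2.24
v -1.804 -2.672 2.329
v -1.379 -2.717 2.262
v -1.707 -3.245 1.939
v -1.039 -2.973 2.335
v -1.115 -3.669 2.321
v -1.366 -3.501 2.012
v -1.319 -3.071 2.021
v -0.973 -2.989 2.763
v -1.049 -3.685 2.749
v -1.193 -3.542 3.131
v -1.146 -3.112 3.139
v -0.912 -3.343 2.521
v -2.151 -2.855 2.511
v -2.227 -3.551 2.497
v -2.054 -3.428 2.121
v -2.007 -2.998 2.129
v -2.085 -2.871 2.939
v -2.161 -3.567 2.925
v -1.881 -3.469 3.239
v -1.834 -3.039 3.248
v -2.288 -3.197 2.739
f 2 4 1
f 5 2 1
f 1 4 3
f 3 5 1
f 2 8 4
f 6 2 5
f 6 8 2
f 4 8 3
f 7 5 3
f 3 8 7
f 7 6 5
f 8 6 7
f 10 12 9
f 13 10 9
f 9 12 11
f 11 13 9
f 10 16 12
f 14 10 13
f 14 16 10
f 12 16 11
f 15 13 11
f 11 16 15
f 15 14 13
f 16 14 15
f 17 54 33
f 54 28 57
f 33 57 22
f 54 57 33
f 17 33 29
f 33 22 34
f 29 34 18
f 33 34 29
f 17 29 38
f 29 18 39
f 38 39 24
f 29 39 38
f 17 38 50
f 38 24 53
f 50 53 27
f 38 53 50
f 17 50 54
f 50 27 58
f 54 58 28
f 50 58 54
f 18 34 45
f 34 22 48
f 45 48 26
f 34 48 45
f 22 57 35
f 57 28 56
f 35 56 21
f 57 56 35
f 28 58 55
f 58 27 51
f 55 51 19
f 58 51 55
f 27 53 52
f 53 24 40
f 52 40 23
f 53 40 52
f 24 39 44
f 39 18 41
f 44 41 25
f 39 41 44
f 20 46 32
f 46 26 47
f 32 47 21
f 46 47 32
f 20 32 30
f 32 21 31
f 30 31 19
f 32 31 30
f 20 30 37
f 30 19 36
f 37 36 23
f 30 36 37
f 20 37 42
f 37 23 43
f 42 43 25
f 37 43 42
f 20 42 46
f 42 25 49
f 46 49 26
f 42 49 46
f 21 47 35
f 47 26 48
f 35 48 22
f 47 48 35
f 19 31 55
f 31 21 56
f 55 56 28
f 31 56 55
f 23 36 52
f 36 19 51
f 52 51 27
f 36 51 52
f 25 43 44
f 43 23 40
f 44 40 24
f 43 40 44
f 26 49 45
f 49 25 41
f 45 41 18
f 49 41 45



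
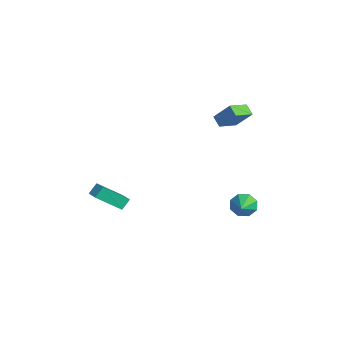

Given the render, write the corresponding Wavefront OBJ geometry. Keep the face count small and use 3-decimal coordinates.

v -4.056 -4.704 -2.085
v -4.285 -4.16 -1.472
v -4.085 -3.095 -3.525
v -4.314 -2.551 -2.913
v -3.266 -4.549 -1.927
v -3.495 -4.005 -1.315
v -3.295 -2.94 -3.368
v -3.524 -2.396 -2.755
v -2.354 2.655 3.234
v -3.012 2.524 3.688
v -2.923 3.879 2.762
v -3.582 3.748 3.216
v -1.698 3.412 4.404
v -2.357 3.281 4.858
v -2.268 4.636 3.932
v -2.926 4.505 4.386
v -2.199 4.174 -3.797
v -1.741 4.349 -4.503
v -0.821 3.526 -3.063
v -1.738 4.845 -4.071
v -2.005 4.948 -3.478
v -2.385 4.598 -3.072
v -2.657 3.999 -3.09
v -2.661 3.502 -3.522
v -2.394 3.399 -4.115
v -2.013 3.749 -4.521
f 2 4 1
f 5 2 1
f 1 4 3
f 3 5 1
f 2 8 4
f 6 2 5
f 6 8 2
f 4 8 3
f 7 5 3
f 3 8 7
f 7 6 5
f 8 6 7
f 10 12 9
f 13 10 9
f 9 12 11
f 11 13 9
f 10 16 12
f 14 10 13
f 14 16 10
f 12 16 11
f 15 13 11
f 11 16 15
f 15 14 13
f 16 14 15
f 18 17 20
f 18 20 19
f 20 17 21
f 20 21 19
f 21 17 22
f 21 22 19
f 22 17 23
f 22 23 19
f 23 17 24
f 23 24 19
f 24 17 25
f 24 25 19
f 25 17 26
f 25 26 19
f 26 17 18
f 26 18 19



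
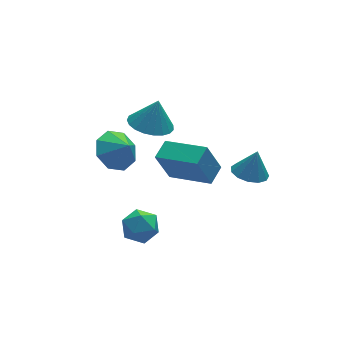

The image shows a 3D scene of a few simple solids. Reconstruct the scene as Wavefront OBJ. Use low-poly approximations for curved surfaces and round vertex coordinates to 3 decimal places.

v 3.064 -2.519 1.104
v 3.797 -2.854 0.909
v 3.436 -2.421 2.336
v 3.846 -2.392 0.857
v 3.646 -1.97 0.885
v 3.261 -1.722 0.982
v 2.814 -1.727 1.117
v 2.446 -1.984 1.249
v 2.274 -2.41 1.335
v 2.352 -2.871 1.348
v 2.657 -3.22 1.283
v 3.09 -3.346 1.162
v 3.515 -3.21 1.022
v -0.296 0.221 3.209
v 0.232 -0.635 3.12
v 0.116 0.339 4.531
v 0.515 -0.346 3.006
v 0.657 0.042 2.928
v 0.635 0.46 2.898
v 0.451 0.837 2.921
v 0.139 1.108 2.995
v -0.249 1.225 3.105
v -0.645 1.169 3.234
v -0.981 0.949 3.358
v -1.198 0.603 3.456
v -1.259 0.192 3.512
v -1.154 -0.215 3.515
v -0.9 -0.546 3.465
v -0.542 -0.745 3.371
v -0.142 -0.776 3.249
v -2.226 -0.835 3.035
v -1.279 -0.552 2.781
v -1.854 -1.425 3.765
v -1.596 -0.085 3.321
v -2.282 -0.057 3.692
v -2.935 -0.485 3.679
v -3.173 -1.117 3.288
v -2.856 -1.585 2.749
v -2.17 -1.613 2.377
v -1.517 -1.185 2.391
v 0.96 -3.358 1.925
v 0.343 -3.305 3.454
v -0.251 -1.795 1.382
v -0.868 -1.742 2.912
v 1.668 -2.718 2.188
v 1.051 -2.665 3.718
v 0.457 -1.155 1.646
v -0.16 -1.102 3.175
v -1.547 -1.293 -0.876
v -1.11 -1.421 -1.658
v -2.19 -2.599 -1.022
v -1.753 -2.727 -1.804
v -1.294 -2.727 -1.025
v -0.897 -1.92 -0.934
v -2.403 -2.1 -1.746
v -2.006 -1.293 -1.655
v -1.639 -1.92 -2.195
v -0.954 -2.307 -1.75
v -2.346 -1.713 -0.93
v -1.661 -2.1 -0.485
f 2 1 4
f 2 4 3
f 4 1 5
f 4 5 3
f 5 1 6
f 5 6 3
f 6 1 7
f 6 7 3
f 7 1 8
f 7 8 3
f 8 1 9
f 8 9 3
f 9 1 10
f 9 10 3
f 10 1 11
f 10 11 3
f 11 1 12
f 11 12 3
f 12 1 13
f 12 13 3
f 13 1 2
f 13 2 3
f 15 14 17
f 15 17 16
f 17 14 18
f 17 18 16
f 18 14 19
f 18 19 16
f 19 14 20
f 19 20 16
f 20 14 21
f 20 21 16
f 21 14 22
f 21 22 16
f 22 14 23
f 22 23 16
f 23 14 24
f 23 24 16
f 24 14 25
f 24 25 16
f 25 14 26
f 25 26 16
f 26 14 27
f 26 27 16
f 27 14 28
f 27 28 16
f 28 14 29
f 28 29 16
f 29 14 30
f 29 30 16
f 30 14 15
f 30 15 16
f 32 31 34
f 32 34 33
f 34 31 35
f 34 35 33
f 35 31 36
f 35 36 33
f 36 31 37
f 36 37 33
f 37 31 38
f 37 38 33
f 38 31 39
f 38 39 33
f 39 31 40
f 39 40 33
f 40 31 32
f 40 32 33
f 42 44 41
f 45 42 41
f 41 44 43
f 43 45 41
f 42 48 44
f 46 42 45
f 46 48 42
f 44 48 43
f 47 45 43
f 43 48 47
f 47 46 45
f 48 46 47
f 49 60 54
f 49 54 50
f 49 50 56
f 49 56 59
f 49 59 60
f 50 54 58
f 54 60 53
f 60 59 51
f 59 56 55
f 56 50 57
f 52 58 53
f 52 53 51
f 52 51 55
f 52 55 57
f 52 57 58
f 53 58 54
f 51 53 60
f 55 51 59
f 57 55 56
f 58 57 50



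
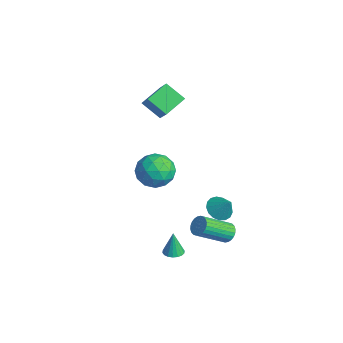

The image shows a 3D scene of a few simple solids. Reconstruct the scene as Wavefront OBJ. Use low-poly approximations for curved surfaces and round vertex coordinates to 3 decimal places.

v 3.673 -3.338 -2.802
v 4.073 -2.878 -2.78
v 3.547 -3.302 -1.318
v 3.834 -2.75 -2.803
v 3.564 -2.739 -2.826
v 3.315 -2.846 -2.845
v 3.138 -3.051 -2.855
v 3.066 -3.313 -2.854
v 3.114 -3.58 -2.844
v 3.273 -3.799 -2.825
v 3.512 -3.927 -2.801
v 3.782 -3.938 -2.778
v 4.031 -3.831 -2.76
v 4.208 -3.626 -2.75
v 4.28 -3.364 -2.75
v 4.232 -3.097 -2.761
v 2.994 0.238 -2.944
v 3.656 0.181 -3.031
v 3.668 -1.594 -1.783
v 3.006 -1.538 -1.696
v 3.645 0.331 -2.817
v 3.657 -1.444 -1.569
v 3.535 0.467 -2.623
v 3.548 -1.308 -1.375
v 3.343 0.568 -2.477
v 3.355 -1.207 -1.229
v 3.097 0.619 -2.403
v 3.11 -1.156 -1.155
v 2.836 0.611 -2.411
v 2.849 -1.164 -1.163
v 2.599 0.547 -2.5
v 2.611 -1.228 -1.252
v 2.422 0.436 -2.657
v 2.434 -1.34 -1.409
v 2.332 0.294 -2.857
v 2.344 -1.481 -1.609
v 2.343 0.144 -3.071
v 2.355 -1.631 -1.823
v 2.452 0.008 -3.265
v 2.465 -1.767 -2.017
v 2.645 -0.093 -3.411
v 2.657 -1.868 -2.163
v 2.89 -0.144 -3.485
v 2.903 -1.919 -2.237
v 3.151 -0.136 -3.477
v 3.164 -1.911 -2.229
v 3.389 -0.072 -3.388
v 3.401 -1.847 -2.14
v 3.566 0.04 -3.231
v 3.578 -1.736 -1.983
v -3.299 -1.835 4.768
v -3.724 -0.497 5.425
v -4.711 -1.617 3.412
v -5.136 -0.279 4.069
v -2.344 -1.101 3.891
v -2.769 0.237 4.548
v -3.756 -0.883 2.535
v -4.181 0.455 3.192
v 0.849 -3.025 2.632
v 1.794 -2.503 3.13
v 1.826 -4.677 2.51
v 2.771 -4.155 3.008
v 1.793 -4.353 3.653
v 1.189 -3.333 3.729
v 2.431 -3.847 1.911
v 1.827 -2.827 1.987
v 2.771 -3.011 2.684
v 2.377 -3.324 3.761
v 1.243 -3.856 1.879
v 0.849 -4.169 2.956
v 1.236 -2.619 2.892
v 2.384 -4.561 2.748
v 1.81 -4.677 3.128
v 2.365 -4.37 3.42
v 0.88 -3.107 3.244
v 1.435 -2.8 3.536
v 1.435 -3.888 3.844
v 2.185 -4.38 2.104
v 2.74 -4.073 2.396
v 1.255 -2.81 2.22
v 1.81 -2.503 2.512
v 2.185 -3.292 1.796
v 2.365 -2.611 2.922
v 2.94 -3.582 2.851
v 2.74 -3.401 2.206
v 2.385 -2.801 2.251
v 2.134 -2.795 3.555
v 2.708 -3.766 3.483
v 2.133 -3.882 3.863
v 1.778 -3.283 3.907
v 2.708 -3.094 3.293
v 0.912 -3.414 2.157
v 1.486 -4.385 2.085
v 1.842 -3.897 1.733
v 1.487 -3.298 1.777
v 0.68 -3.598 2.789
v 1.255 -4.569 2.718
v 1.235 -4.379 3.389
v 0.88 -3.779 3.434
v 0.912 -4.086 2.347
v 0.111 1.119 -3.351
v 0.807 0.787 -3.755
v 0.889 1.481 -2.309
v 0.796 1.182 -3.884
v 0.629 1.564 -3.891
v 0.343 1.843 -3.775
v 0.004 1.957 -3.562
v -0.311 1.878 -3.3
v -0.528 1.626 -3.05
v -0.6 1.258 -2.869
v -0.508 0.858 -2.799
v -0.275 0.518 -2.855
v 0.047 0.315 -3.025
v 0.384 0.297 -3.27
v 0.658 0.467 -3.533
f 2 1 4
f 2 4 3
f 4 1 5
f 4 5 3
f 5 1 6
f 5 6 3
f 6 1 7
f 6 7 3
f 7 1 8
f 7 8 3
f 8 1 9
f 8 9 3
f 9 1 10
f 9 10 3
f 10 1 11
f 10 11 3
f 11 1 12
f 11 12 3
f 12 1 13
f 12 13 3
f 13 1 14
f 13 14 3
f 14 1 15
f 14 15 3
f 15 1 16
f 15 16 3
f 16 1 2
f 16 2 3
f 18 17 21
f 18 21 19
f 19 21 22
f 19 22 20
f 21 17 23
f 21 23 22
f 22 23 24
f 22 24 20
f 23 17 25
f 23 25 24
f 24 25 26
f 24 26 20
f 25 17 27
f 25 27 26
f 26 27 28
f 26 28 20
f 27 17 29
f 27 29 28
f 28 29 30
f 28 30 20
f 29 17 31
f 29 31 30
f 30 31 32
f 30 32 20
f 31 17 33
f 31 33 32
f 32 33 34
f 32 34 20
f 33 17 35
f 33 35 34
f 34 35 36
f 34 36 20
f 35 17 37
f 35 37 36
f 36 37 38
f 36 38 20
f 37 17 39
f 37 39 38
f 38 39 40
f 38 40 20
f 39 17 41
f 39 41 40
f 40 41 42
f 40 42 20
f 41 17 43
f 41 43 42
f 42 43 44
f 42 44 20
f 43 17 45
f 43 45 44
f 44 45 46
f 44 46 20
f 45 17 47
f 45 47 46
f 46 47 48
f 46 48 20
f 47 17 49
f 47 49 48
f 48 49 50
f 48 50 20
f 49 17 18
f 49 18 50
f 50 18 19
f 50 19 20
f 52 54 51
f 55 52 51
f 51 54 53
f 53 55 51
f 52 58 54
f 56 52 55
f 56 58 52
f 54 58 53
f 57 55 53
f 53 58 57
f 57 56 55
f 58 56 57
f 59 96 75
f 96 70 99
f 75 99 64
f 96 99 75
f 59 75 71
f 75 64 76
f 71 76 60
f 75 76 71
f 59 71 80
f 71 60 81
f 80 81 66
f 71 81 80
f 59 80 92
f 80 66 95
f 92 95 69
f 80 95 92
f 59 92 96
f 92 69 100
f 96 100 70
f 92 100 96
f 60 76 87
f 76 64 90
f 87 90 68
f 76 90 87
f 64 99 77
f 99 70 98
f 77 98 63
f 99 98 77
f 70 100 97
f 100 69 93
f 97 93 61
f 100 93 97
f 69 95 94
f 95 66 82
f 94 82 65
f 95 82 94
f 66 81 86
f 81 60 83
f 86 83 67
f 81 83 86
f 62 88 74
f 88 68 89
f 74 89 63
f 88 89 74
f 62 74 72
f 74 63 73
f 72 73 61
f 74 73 72
f 62 72 79
f 72 61 78
f 79 78 65
f 72 78 79
f 62 79 84
f 79 65 85
f 84 85 67
f 79 85 84
f 62 84 88
f 84 67 91
f 88 91 68
f 84 91 88
f 63 89 77
f 89 68 90
f 77 90 64
f 89 90 77
f 61 73 97
f 73 63 98
f 97 98 70
f 73 98 97
f 65 78 94
f 78 61 93
f 94 93 69
f 78 93 94
f 67 85 86
f 85 65 82
f 86 82 66
f 85 82 86
f 68 91 87
f 91 67 83
f 87 83 60
f 91 83 87
f 102 101 104
f 102 104 103
f 104 101 105
f 104 105 103
f 105 101 106
f 105 106 103
f 106 101 107
f 106 107 103
f 107 101 108
f 107 108 103
f 108 101 109
f 108 109 103
f 109 101 110
f 109 110 103
f 110 101 111
f 110 111 103
f 111 101 112
f 111 112 103
f 112 101 113
f 112 113 103
f 113 101 114
f 113 114 103
f 114 101 115
f 114 115 103
f 115 101 102
f 115 102 103



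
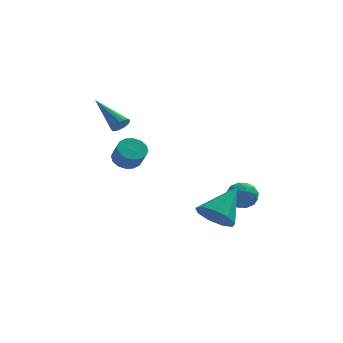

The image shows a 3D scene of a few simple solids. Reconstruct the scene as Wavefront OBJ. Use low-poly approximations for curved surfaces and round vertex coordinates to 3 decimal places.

v -2.076 -1.282 -0.178
v -1.366 -1.163 -0.351
v -1.054 -1.779 0.505
v -1.764 -1.898 0.678
v -1.459 -0.878 -0.112
v -1.147 -1.495 0.744
v -1.717 -0.702 0.109
v -1.405 -1.318 0.965
v -2.072 -0.681 0.253
v -1.76 -1.297 1.109
v -2.427 -0.821 0.282
v -2.115 -1.437 1.138
v -2.688 -1.084 0.188
v -2.376 -1.701 1.044
v -2.786 -1.401 -0.005
v -2.474 -2.017 0.851
v -2.693 -1.685 -0.244
v -2.381 -2.302 0.612
v -2.435 -1.862 -0.465
v -2.123 -2.478 0.391
v -2.08 -1.883 -0.609
v -1.768 -2.499 0.247
v -1.725 -1.743 -0.638
v -1.413 -2.359 0.218
v -1.464 -1.479 -0.544
v -1.152 -2.096 0.312
v 2.714 1.172 -3.677
v 3.3 1.495 -3.168
v 3.34 -0.035 -3.632
v 3.926 0.288 -3.123
v 3.139 0.183 -2.845
v 2.752 0.929 -2.873
v 3.888 0.531 -3.927
v 3.501 1.277 -3.955
v 4.026 1.099 -3.323
v 3.563 0.884 -2.654
v 3.077 0.576 -4.146
v 2.614 0.361 -3.477
v 2.952 1.44 -3.427
v 3.688 0.02 -3.373
v 3.226 -0.041 -3.21
v 3.57 0.149 -2.911
v 2.63 1.107 -3.253
v 2.975 1.297 -2.954
v 2.88 0.526 -2.764
v 3.665 0.163 -3.846
v 4.01 0.353 -3.547
v 3.07 1.311 -3.889
v 3.414 1.501 -3.59
v 3.76 0.934 -4.036
v 3.723 1.397 -3.218
v 4.091 0.687 -3.192
v 4.068 0.83 -3.664
v 3.841 1.268 -3.681
v 3.451 1.271 -2.825
v 3.819 0.561 -2.798
v 3.357 0.499 -2.635
v 3.129 0.938 -2.651
v 3.878 1.038 -2.916
v 2.821 0.899 -4.002
v 3.189 0.189 -3.975
v 3.511 0.522 -4.149
v 3.283 0.961 -4.165
v 2.549 0.773 -3.608
v 2.917 0.063 -3.582
v 2.799 0.192 -3.119
v 2.572 0.63 -3.136
v 2.762 0.422 -3.884
v -2.425 0.736 1.174
v -2.09 0.674 1.593
v -3.695 1.944 2.366
v -2.001 0.886 1.473
v -2.01 1.063 1.285
v -2.113 1.165 1.071
v -2.289 1.168 0.881
v -2.495 1.073 0.758
v -2.685 0.901 0.73
v -2.816 0.69 0.804
v -2.857 0.49 0.962
v -2.8 0.347 1.169
v -2.656 0.292 1.377
v -2.46 0.339 1.539
v -2.255 0.477 1.616
v 2.015 -2.829 -3.252
v 2.592 -3.623 -2.908
v 3.045 -1.491 -1.888
v 2.914 -3.309 -3.459
v 2.816 -2.771 -3.913
v 2.343 -2.259 -4.058
v 1.717 -2.014 -3.825
v 1.23 -2.15 -3.325
v 1.111 -2.604 -2.79
v 1.415 -3.163 -2.471
v 2 -3.565 -2.518
f 2 1 5
f 2 5 3
f 3 5 6
f 3 6 4
f 5 1 7
f 5 7 6
f 6 7 8
f 6 8 4
f 7 1 9
f 7 9 8
f 8 9 10
f 8 10 4
f 9 1 11
f 9 11 10
f 10 11 12
f 10 12 4
f 11 1 13
f 11 13 12
f 12 13 14
f 12 14 4
f 13 1 15
f 13 15 14
f 14 15 16
f 14 16 4
f 15 1 17
f 15 17 16
f 16 17 18
f 16 18 4
f 17 1 19
f 17 19 18
f 18 19 20
f 18 20 4
f 19 1 21
f 19 21 20
f 20 21 22
f 20 22 4
f 21 1 23
f 21 23 22
f 22 23 24
f 22 24 4
f 23 1 25
f 23 25 24
f 24 25 26
f 24 26 4
f 25 1 2
f 25 2 26
f 26 2 3
f 26 3 4
f 27 64 43
f 64 38 67
f 43 67 32
f 64 67 43
f 27 43 39
f 43 32 44
f 39 44 28
f 43 44 39
f 27 39 48
f 39 28 49
f 48 49 34
f 39 49 48
f 27 48 60
f 48 34 63
f 60 63 37
f 48 63 60
f 27 60 64
f 60 37 68
f 64 68 38
f 60 68 64
f 28 44 55
f 44 32 58
f 55 58 36
f 44 58 55
f 32 67 45
f 67 38 66
f 45 66 31
f 67 66 45
f 38 68 65
f 68 37 61
f 65 61 29
f 68 61 65
f 37 63 62
f 63 34 50
f 62 50 33
f 63 50 62
f 34 49 54
f 49 28 51
f 54 51 35
f 49 51 54
f 30 56 42
f 56 36 57
f 42 57 31
f 56 57 42
f 30 42 40
f 42 31 41
f 40 41 29
f 42 41 40
f 30 40 47
f 40 29 46
f 47 46 33
f 40 46 47
f 30 47 52
f 47 33 53
f 52 53 35
f 47 53 52
f 30 52 56
f 52 35 59
f 56 59 36
f 52 59 56
f 31 57 45
f 57 36 58
f 45 58 32
f 57 58 45
f 29 41 65
f 41 31 66
f 65 66 38
f 41 66 65
f 33 46 62
f 46 29 61
f 62 61 37
f 46 61 62
f 35 53 54
f 53 33 50
f 54 50 34
f 53 50 54
f 36 59 55
f 59 35 51
f 55 51 28
f 59 51 55
f 70 69 72
f 70 72 71
f 72 69 73
f 72 73 71
f 73 69 74
f 73 74 71
f 74 69 75
f 74 75 71
f 75 69 76
f 75 76 71
f 76 69 77
f 76 77 71
f 77 69 78
f 77 78 71
f 78 69 79
f 78 79 71
f 79 69 80
f 79 80 71
f 80 69 81
f 80 81 71
f 81 69 82
f 81 82 71
f 82 69 83
f 82 83 71
f 83 69 70
f 83 70 71
f 85 84 87
f 85 87 86
f 87 84 88
f 87 88 86
f 88 84 89
f 88 89 86
f 89 84 90
f 89 90 86
f 90 84 91
f 90 91 86
f 91 84 92
f 91 92 86
f 92 84 93
f 92 93 86
f 93 84 94
f 93 94 86
f 94 84 85
f 94 85 86



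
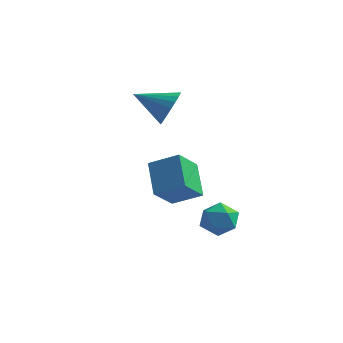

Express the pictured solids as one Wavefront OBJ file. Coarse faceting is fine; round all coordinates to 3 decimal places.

v 1.668 -2.496 1.738
v 1.501 -3.617 2.642
v 2.816 -2.212 2.302
v 2.649 -3.333 3.206
v 2.431 -3.467 0.674
v 2.264 -4.588 1.578
v 3.579 -3.183 1.238
v 3.412 -4.304 2.142
v 0 0.971 3.632
v 0.47 0.469 4.228
v -1.42 0.469 4.328
v 0.442 0.8 4.409
v 0.337 1.16 4.455
v 0.175 1.488 4.36
v -0.018 1.727 4.138
v -0.208 1.834 3.829
v -0.362 1.793 3.486
v -0.453 1.609 3.168
v -0.465 1.315 2.93
v -0.398 0.962 2.813
v -0.261 0.61 2.838
v -0.079 0.32 3.001
v 0.116 0.143 3.272
v 0.292 0.109 3.605
v 0.417 0.224 3.943
v 3.963 -1.43 -1.054
v 4.388 -2.105 -0.754
v 2.872 -1.775 -0.286
v 3.297 -2.45 0.014
v 3.536 -1.663 0.235
v 4.211 -1.45 -0.239
v 3.049 -2.43 -0.801
v 3.724 -2.217 -1.275
v 3.823 -2.723 -0.597
v 4.124 -2.249 0.043
v 3.136 -1.631 -1.083
v 3.437 -1.157 -0.443
f 2 4 1
f 5 2 1
f 1 4 3
f 3 5 1
f 2 8 4
f 6 2 5
f 6 8 2
f 4 8 3
f 7 5 3
f 3 8 7
f 7 6 5
f 8 6 7
f 10 9 12
f 10 12 11
f 12 9 13
f 12 13 11
f 13 9 14
f 13 14 11
f 14 9 15
f 14 15 11
f 15 9 16
f 15 16 11
f 16 9 17
f 16 17 11
f 17 9 18
f 17 18 11
f 18 9 19
f 18 19 11
f 19 9 20
f 19 20 11
f 20 9 21
f 20 21 11
f 21 9 22
f 21 22 11
f 22 9 23
f 22 23 11
f 23 9 24
f 23 24 11
f 24 9 25
f 24 25 11
f 25 9 10
f 25 10 11
f 26 37 31
f 26 31 27
f 26 27 33
f 26 33 36
f 26 36 37
f 27 31 35
f 31 37 30
f 37 36 28
f 36 33 32
f 33 27 34
f 29 35 30
f 29 30 28
f 29 28 32
f 29 32 34
f 29 34 35
f 30 35 31
f 28 30 37
f 32 28 36
f 34 32 33
f 35 34 27



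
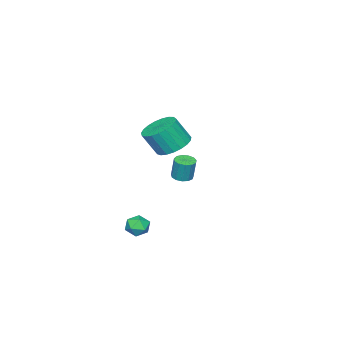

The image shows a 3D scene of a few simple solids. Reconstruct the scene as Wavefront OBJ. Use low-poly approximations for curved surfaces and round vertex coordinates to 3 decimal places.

v 2.517 -1.685 -3.596
v 2.925 -1.131 -3.958
v 3.555 -2.049 -2.982
v 3.963 -1.495 -3.344
v 3.427 -1.3 -2.815
v 2.785 -1.075 -3.194
v 3.695 -2.105 -3.746
v 3.053 -1.88 -4.125
v 3.653 -1.39 -4.05
v 3.488 -0.893 -3.475
v 2.992 -2.287 -3.465
v 2.827 -1.79 -2.89
v -1.646 -2.128 -1.747
v -1.128 -1.764 -1.842
v -1.056 -1.508 -0.468
v -1.574 -1.872 -0.373
v -1.413 -1.544 -1.868
v -1.341 -1.288 -0.494
v -1.772 -1.51 -1.856
v -1.7 -1.254 -0.481
v -2.091 -1.672 -1.809
v -2.019 -1.416 -0.434
v -2.268 -1.979 -1.742
v -2.196 -1.723 -0.368
v -2.248 -2.333 -1.677
v -2.176 -2.077 -0.303
v -2.037 -2.622 -1.635
v -1.965 -2.366 -0.26
v -1.702 -2.754 -1.628
v -1.63 -2.498 -0.253
v -1.349 -2.688 -1.659
v -1.276 -2.432 -0.284
v -1.09 -2.443 -1.718
v -1.018 -2.188 -0.343
v -1.008 -2.099 -1.786
v -0.936 -1.843 -0.412
v 2.696 0.453 3.063
v 3.673 0.323 2.648
v 4.182 -0.304 4.041
v 3.204 -0.173 4.457
v 3.7 0.731 2.822
v 4.209 0.105 4.215
v 3.554 1.092 3.037
v 4.063 0.465 4.43
v 3.259 1.342 3.257
v 3.768 0.715 4.65
v 2.867 1.439 3.444
v 3.376 0.812 4.837
v 2.445 1.365 3.565
v 2.954 0.738 4.958
v 2.067 1.133 3.599
v 2.575 0.507 4.992
v 1.797 0.784 3.541
v 2.306 0.158 4.934
v 1.683 0.378 3.4
v 2.191 -0.249 4.793
v 1.743 -0.015 3.2
v 2.252 -0.642 4.594
v 1.969 -0.327 2.978
v 2.478 -0.954 4.371
v 2.32 -0.505 2.77
v 2.829 -1.131 4.163
v 2.736 -0.516 2.613
v 3.245 -1.143 4.006
v 3.145 -0.36 2.533
v 3.654 -0.987 3.926
v 3.477 -0.064 2.546
v 3.985 -0.69 3.939
f 1 12 6
f 1 6 2
f 1 2 8
f 1 8 11
f 1 11 12
f 2 6 10
f 6 12 5
f 12 11 3
f 11 8 7
f 8 2 9
f 4 10 5
f 4 5 3
f 4 3 7
f 4 7 9
f 4 9 10
f 5 10 6
f 3 5 12
f 7 3 11
f 9 7 8
f 10 9 2
f 14 13 17
f 14 17 15
f 15 17 18
f 15 18 16
f 17 13 19
f 17 19 18
f 18 19 20
f 18 20 16
f 19 13 21
f 19 21 20
f 20 21 22
f 20 22 16
f 21 13 23
f 21 23 22
f 22 23 24
f 22 24 16
f 23 13 25
f 23 25 24
f 24 25 26
f 24 26 16
f 25 13 27
f 25 27 26
f 26 27 28
f 26 28 16
f 27 13 29
f 27 29 28
f 28 29 30
f 28 30 16
f 29 13 31
f 29 31 30
f 30 31 32
f 30 32 16
f 31 13 33
f 31 33 32
f 32 33 34
f 32 34 16
f 33 13 35
f 33 35 34
f 34 35 36
f 34 36 16
f 35 13 14
f 35 14 36
f 36 14 15
f 36 15 16
f 38 37 41
f 38 41 39
f 39 41 42
f 39 42 40
f 41 37 43
f 41 43 42
f 42 43 44
f 42 44 40
f 43 37 45
f 43 45 44
f 44 45 46
f 44 46 40
f 45 37 47
f 45 47 46
f 46 47 48
f 46 48 40
f 47 37 49
f 47 49 48
f 48 49 50
f 48 50 40
f 49 37 51
f 49 51 50
f 50 51 52
f 50 52 40
f 51 37 53
f 51 53 52
f 52 53 54
f 52 54 40
f 53 37 55
f 53 55 54
f 54 55 56
f 54 56 40
f 55 37 57
f 55 57 56
f 56 57 58
f 56 58 40
f 57 37 59
f 57 59 58
f 58 59 60
f 58 60 40
f 59 37 61
f 59 61 60
f 60 61 62
f 60 62 40
f 61 37 63
f 61 63 62
f 62 63 64
f 62 64 40
f 63 37 65
f 63 65 64
f 64 65 66
f 64 66 40
f 65 37 67
f 65 67 66
f 66 67 68
f 66 68 40
f 67 37 38
f 67 38 68
f 68 38 39
f 68 39 40



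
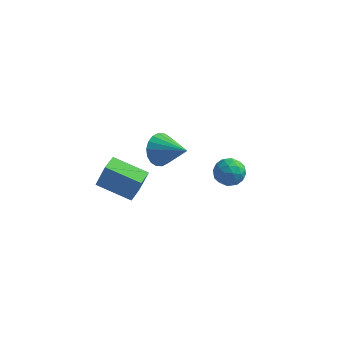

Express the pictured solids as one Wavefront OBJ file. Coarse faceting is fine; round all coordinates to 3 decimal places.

v 2.899 -2.64 3.424
v 3.721 -2.833 3.311
v 2.539 -3.867 2.909
v 3.361 -4.06 2.796
v 3.042 -4.002 3.583
v 3.264 -3.244 3.902
v 2.996 -3.456 2.318
v 3.218 -2.698 2.637
v 3.781 -3.338 2.628
v 3.809 -3.675 3.409
v 2.451 -3.025 2.811
v 2.479 -3.362 3.592
v 3.341 -2.629 3.413
v 2.919 -4.071 2.807
v 2.731 -4.037 3.27
v 3.214 -4.15 3.203
v 3.073 -2.87 3.76
v 3.556 -2.984 3.694
v 3.157 -3.67 3.853
v 2.704 -3.716 2.526
v 3.187 -3.83 2.46
v 3.046 -2.55 3.017
v 3.529 -2.663 2.95
v 3.103 -3.03 2.367
v 3.86 -3.039 2.945
v 3.648 -3.76 2.642
v 3.434 -3.405 2.361
v 3.564 -2.96 2.548
v 3.876 -3.237 3.404
v 3.665 -3.958 3.101
v 3.477 -3.924 3.564
v 3.608 -3.478 3.751
v 3.912 -3.534 3.003
v 2.595 -2.742 3.119
v 2.384 -3.463 2.816
v 2.652 -3.222 2.469
v 2.783 -2.776 2.656
v 2.612 -2.94 3.578
v 2.4 -3.661 3.275
v 2.696 -3.74 3.672
v 2.826 -3.295 3.859
v 2.348 -3.166 3.217
v -4.428 -1.75 -1.369
v -3.93 -1.657 0.086
v -4.419 -0.642 -1.442
v -3.921 -0.55 0.012
v -2.479 -1.81 -2.032
v -1.981 -1.718 -0.578
v -2.47 -0.703 -2.106
v -1.972 -0.61 -0.651
v -1.738 0.495 0.377
v -1.231 0.889 -0.429
v -0.122 -0.015 1.143
v -1.256 1.244 -0.14
v -1.376 1.451 0.251
v -1.568 1.469 0.667
v -1.794 1.293 1.025
v -2.008 0.96 1.255
v -2.169 0.534 1.311
v -2.245 0.101 1.182
v -2.22 -0.254 0.894
v -2.1 -0.461 0.503
v -1.908 -0.478 0.087
v -1.682 -0.303 -0.272
v -1.468 0.03 -0.502
v -1.307 0.456 -0.558
f 1 38 17
f 38 12 41
f 17 41 6
f 38 41 17
f 1 17 13
f 17 6 18
f 13 18 2
f 17 18 13
f 1 13 22
f 13 2 23
f 22 23 8
f 13 23 22
f 1 22 34
f 22 8 37
f 34 37 11
f 22 37 34
f 1 34 38
f 34 11 42
f 38 42 12
f 34 42 38
f 2 18 29
f 18 6 32
f 29 32 10
f 18 32 29
f 6 41 19
f 41 12 40
f 19 40 5
f 41 40 19
f 12 42 39
f 42 11 35
f 39 35 3
f 42 35 39
f 11 37 36
f 37 8 24
f 36 24 7
f 37 24 36
f 8 23 28
f 23 2 25
f 28 25 9
f 23 25 28
f 4 30 16
f 30 10 31
f 16 31 5
f 30 31 16
f 4 16 14
f 16 5 15
f 14 15 3
f 16 15 14
f 4 14 21
f 14 3 20
f 21 20 7
f 14 20 21
f 4 21 26
f 21 7 27
f 26 27 9
f 21 27 26
f 4 26 30
f 26 9 33
f 30 33 10
f 26 33 30
f 5 31 19
f 31 10 32
f 19 32 6
f 31 32 19
f 3 15 39
f 15 5 40
f 39 40 12
f 15 40 39
f 7 20 36
f 20 3 35
f 36 35 11
f 20 35 36
f 9 27 28
f 27 7 24
f 28 24 8
f 27 24 28
f 10 33 29
f 33 9 25
f 29 25 2
f 33 25 29
f 44 46 43
f 47 44 43
f 43 46 45
f 45 47 43
f 44 50 46
f 48 44 47
f 48 50 44
f 46 50 45
f 49 47 45
f 45 50 49
f 49 48 47
f 50 48 49
f 52 51 54
f 52 54 53
f 54 51 55
f 54 55 53
f 55 51 56
f 55 56 53
f 56 51 57
f 56 57 53
f 57 51 58
f 57 58 53
f 58 51 59
f 58 59 53
f 59 51 60
f 59 60 53
f 60 51 61
f 60 61 53
f 61 51 62
f 61 62 53
f 62 51 63
f 62 63 53
f 63 51 64
f 63 64 53
f 64 51 65
f 64 65 53
f 65 51 66
f 65 66 53
f 66 51 52
f 66 52 53

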